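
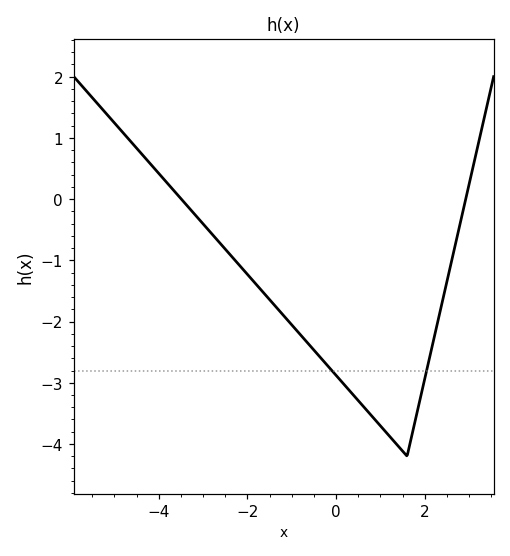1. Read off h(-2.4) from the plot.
-0.9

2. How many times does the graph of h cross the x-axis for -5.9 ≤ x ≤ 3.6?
2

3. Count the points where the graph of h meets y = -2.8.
2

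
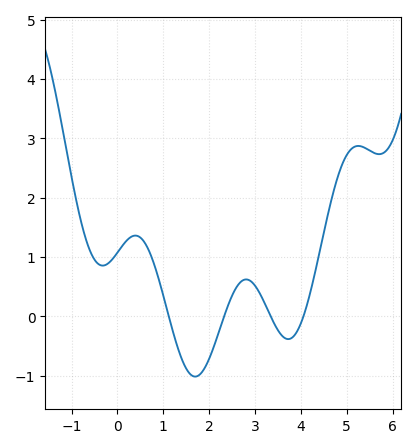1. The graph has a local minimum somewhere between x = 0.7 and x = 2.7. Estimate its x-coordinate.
1.7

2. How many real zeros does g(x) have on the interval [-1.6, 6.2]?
4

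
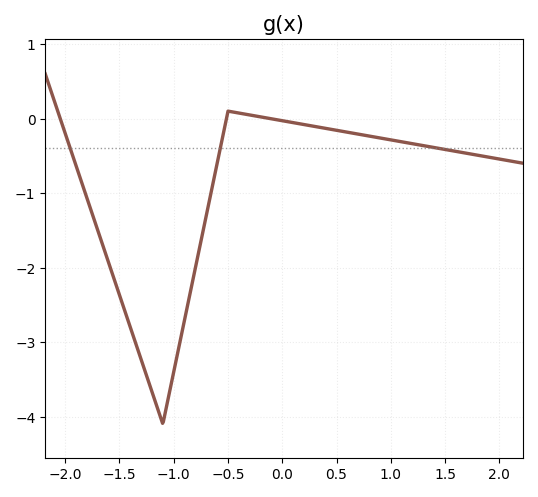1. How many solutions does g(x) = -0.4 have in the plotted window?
3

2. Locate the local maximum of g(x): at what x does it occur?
-0.499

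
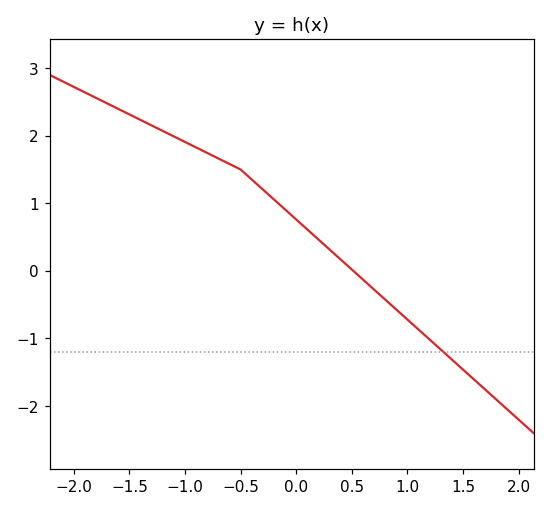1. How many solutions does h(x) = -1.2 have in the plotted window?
1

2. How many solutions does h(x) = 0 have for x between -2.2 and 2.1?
1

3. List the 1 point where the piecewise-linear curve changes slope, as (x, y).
(-0.5, 1.5)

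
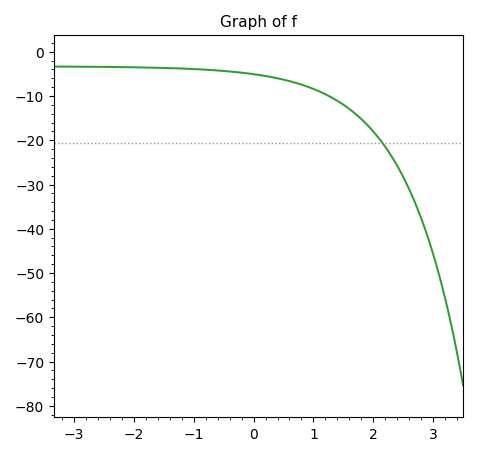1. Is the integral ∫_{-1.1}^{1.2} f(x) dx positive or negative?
negative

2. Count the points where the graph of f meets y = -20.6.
1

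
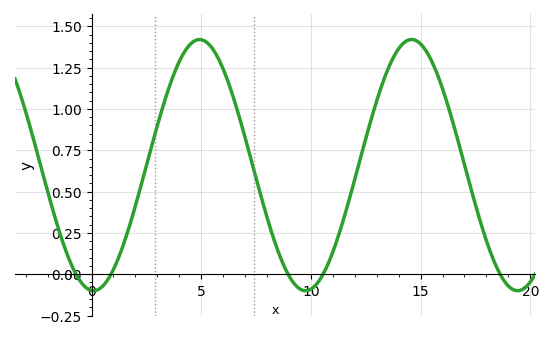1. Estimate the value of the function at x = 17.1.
0.614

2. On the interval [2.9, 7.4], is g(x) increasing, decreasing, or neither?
neither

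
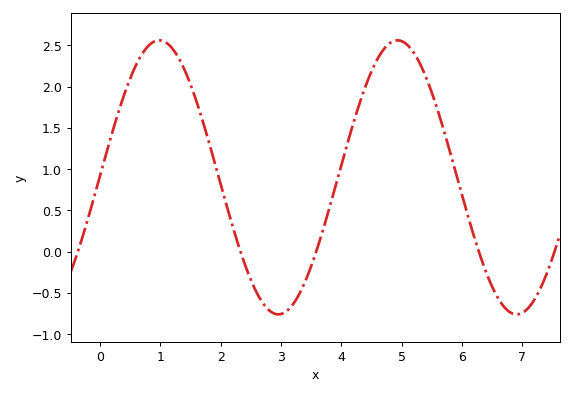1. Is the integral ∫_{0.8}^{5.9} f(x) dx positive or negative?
positive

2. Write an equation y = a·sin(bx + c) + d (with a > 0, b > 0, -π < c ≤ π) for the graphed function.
y = 1.66sin(1.6x + 0.01) + 0.9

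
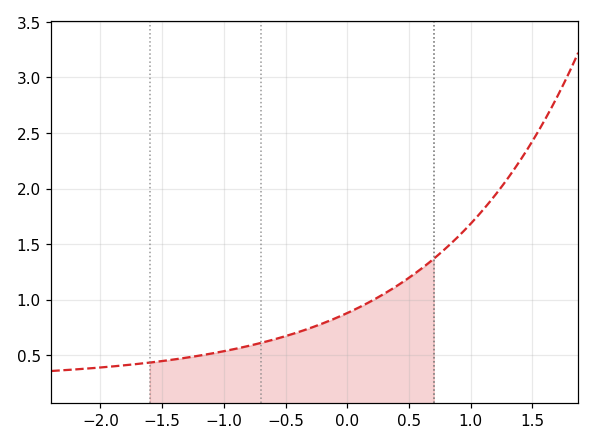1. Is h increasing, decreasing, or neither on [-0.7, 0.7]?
increasing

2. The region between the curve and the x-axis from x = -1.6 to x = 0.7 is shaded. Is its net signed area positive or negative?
positive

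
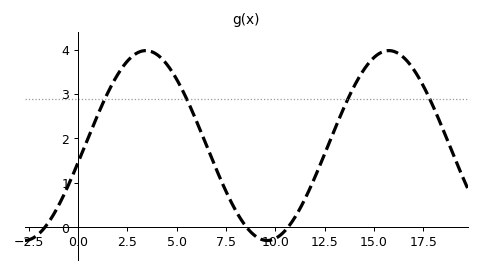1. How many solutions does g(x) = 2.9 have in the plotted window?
4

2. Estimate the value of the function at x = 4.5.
3.67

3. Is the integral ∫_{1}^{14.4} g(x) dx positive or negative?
positive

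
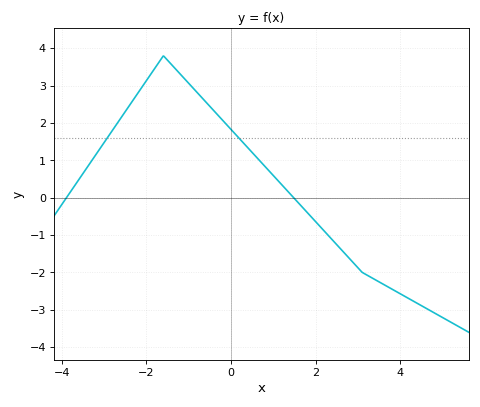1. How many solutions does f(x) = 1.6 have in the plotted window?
2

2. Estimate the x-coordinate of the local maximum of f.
-1.6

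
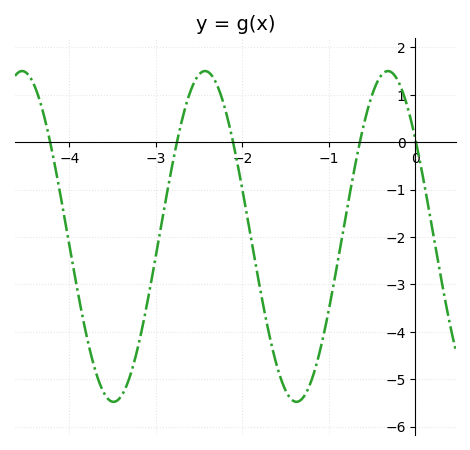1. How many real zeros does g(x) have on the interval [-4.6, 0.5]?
5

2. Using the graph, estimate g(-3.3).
-4.94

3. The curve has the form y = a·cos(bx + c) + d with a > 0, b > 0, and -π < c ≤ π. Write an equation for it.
y = 3.49cos(2.97x + 0.942) - 1.99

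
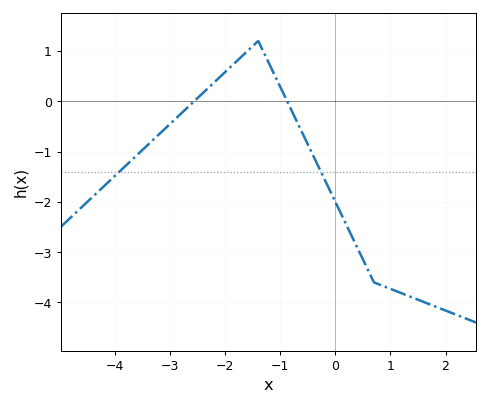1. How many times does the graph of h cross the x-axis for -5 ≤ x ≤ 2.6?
2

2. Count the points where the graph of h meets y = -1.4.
2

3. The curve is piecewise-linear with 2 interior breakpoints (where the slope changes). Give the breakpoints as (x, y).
(-1.4, 1.2); (0.7, -3.6)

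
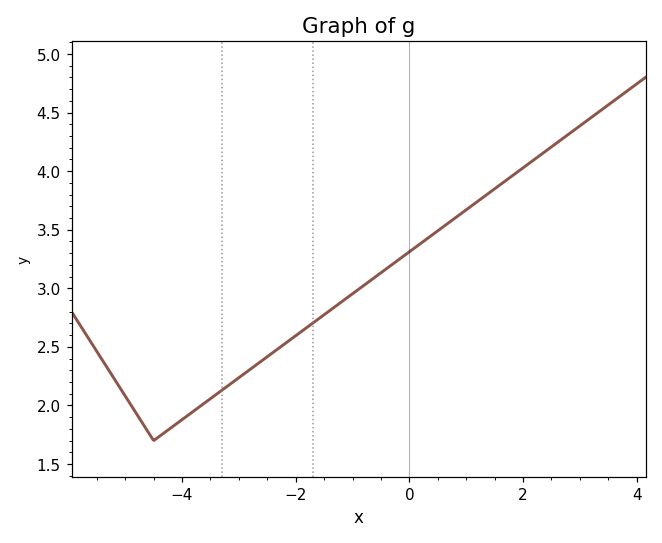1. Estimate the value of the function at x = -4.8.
1.95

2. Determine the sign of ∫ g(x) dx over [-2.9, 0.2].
positive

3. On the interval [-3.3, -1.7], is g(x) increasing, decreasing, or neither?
increasing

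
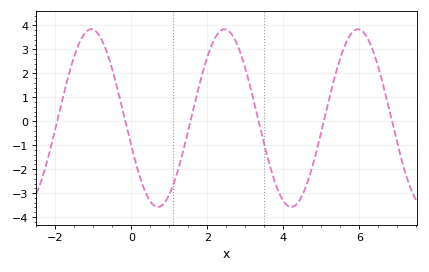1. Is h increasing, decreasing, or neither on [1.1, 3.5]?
neither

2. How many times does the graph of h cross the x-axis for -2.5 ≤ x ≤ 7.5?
6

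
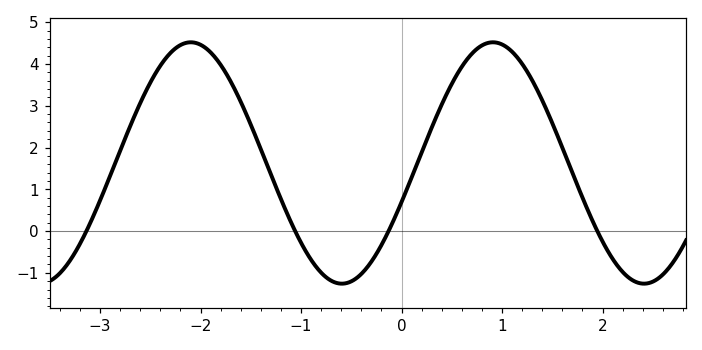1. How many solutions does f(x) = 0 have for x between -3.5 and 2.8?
4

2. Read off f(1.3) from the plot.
3.6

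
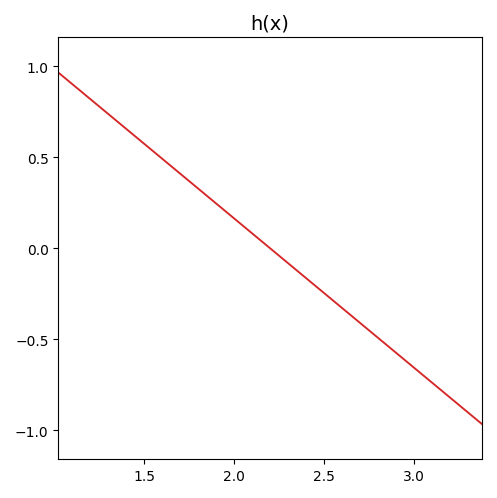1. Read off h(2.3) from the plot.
-0.1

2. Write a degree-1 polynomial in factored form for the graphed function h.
y = -0.82(x - 2.2)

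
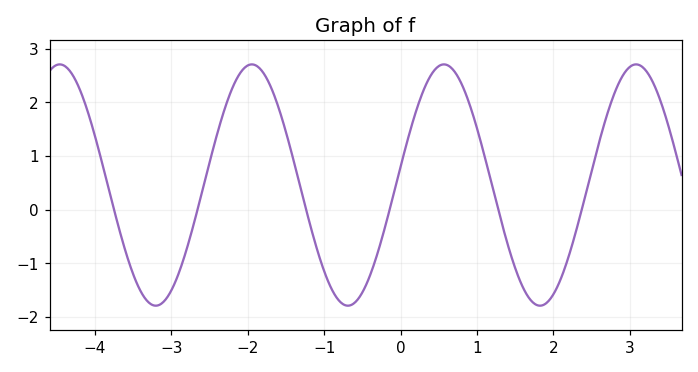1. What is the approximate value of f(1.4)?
-0.6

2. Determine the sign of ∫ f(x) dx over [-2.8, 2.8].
positive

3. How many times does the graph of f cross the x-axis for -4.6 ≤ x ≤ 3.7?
6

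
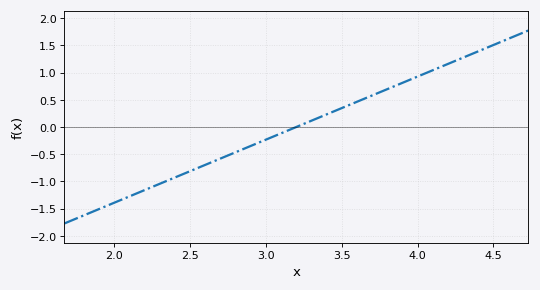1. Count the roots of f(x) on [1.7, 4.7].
1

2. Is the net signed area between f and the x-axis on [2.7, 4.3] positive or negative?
positive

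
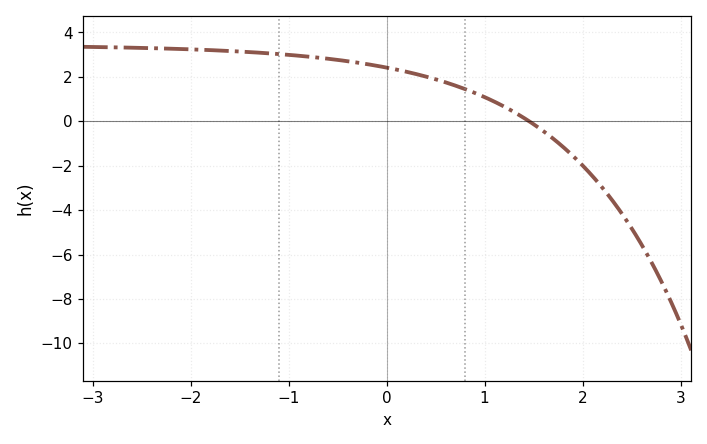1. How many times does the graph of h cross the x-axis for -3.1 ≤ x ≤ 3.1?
1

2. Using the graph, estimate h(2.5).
-4.8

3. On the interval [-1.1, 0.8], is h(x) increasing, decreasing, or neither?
decreasing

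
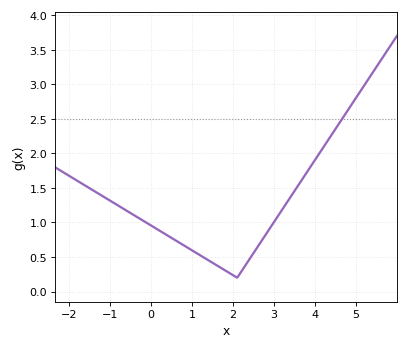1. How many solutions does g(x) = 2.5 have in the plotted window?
1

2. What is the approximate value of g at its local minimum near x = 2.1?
0.2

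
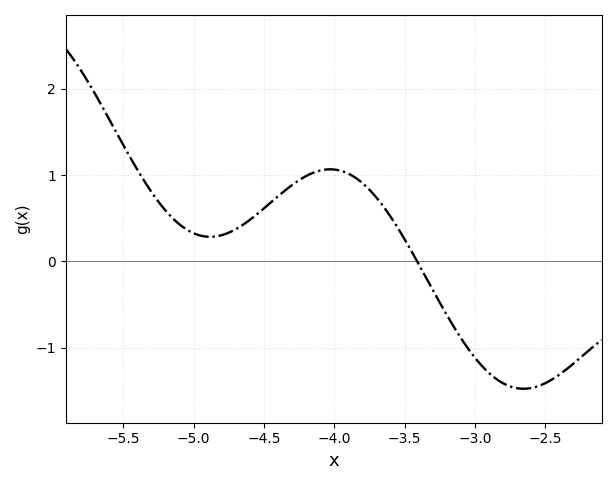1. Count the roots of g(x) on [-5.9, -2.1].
1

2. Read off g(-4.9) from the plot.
0.286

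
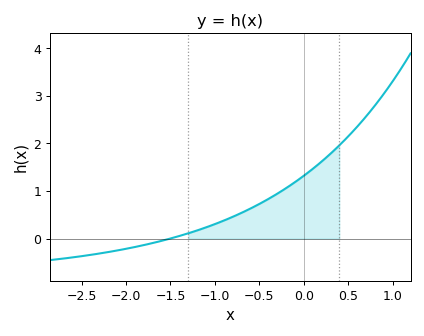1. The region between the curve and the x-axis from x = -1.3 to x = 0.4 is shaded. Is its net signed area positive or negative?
positive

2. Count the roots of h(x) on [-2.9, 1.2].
1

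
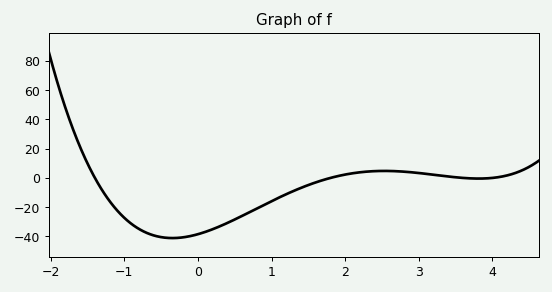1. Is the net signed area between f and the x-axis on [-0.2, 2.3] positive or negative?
negative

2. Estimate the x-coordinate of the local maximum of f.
2.5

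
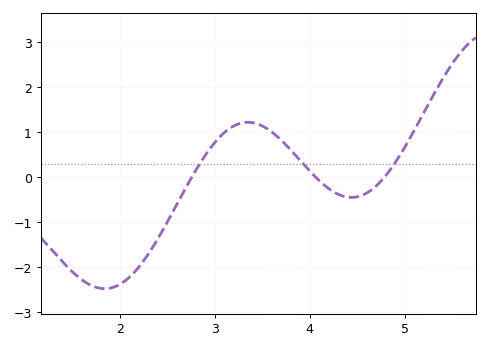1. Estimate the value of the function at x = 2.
-2.38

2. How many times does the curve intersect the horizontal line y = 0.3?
3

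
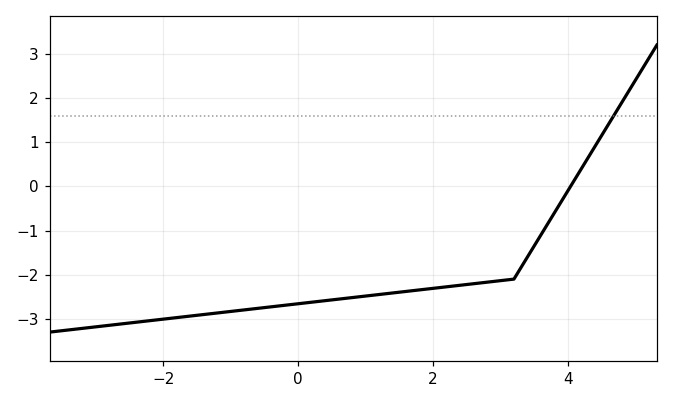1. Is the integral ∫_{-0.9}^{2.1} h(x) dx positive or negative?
negative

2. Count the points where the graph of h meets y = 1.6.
1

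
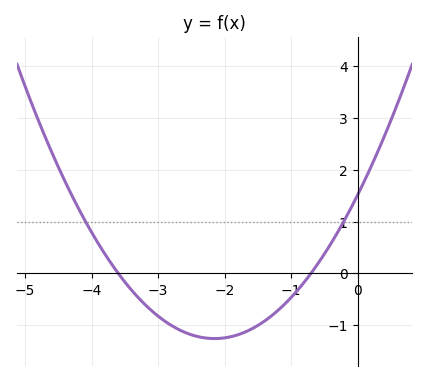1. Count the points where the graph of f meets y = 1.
2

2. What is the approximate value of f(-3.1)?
-0.7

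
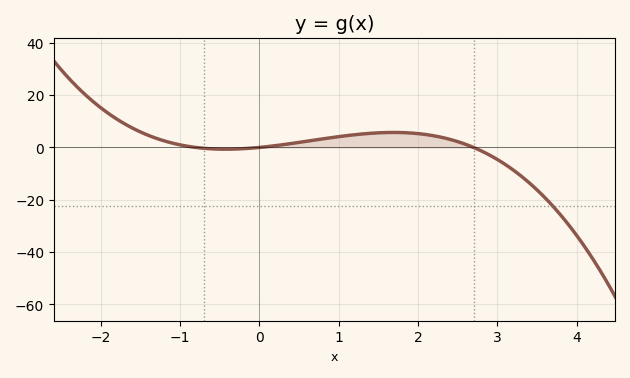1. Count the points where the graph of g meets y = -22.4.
1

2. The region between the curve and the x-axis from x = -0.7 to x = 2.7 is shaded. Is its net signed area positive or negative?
positive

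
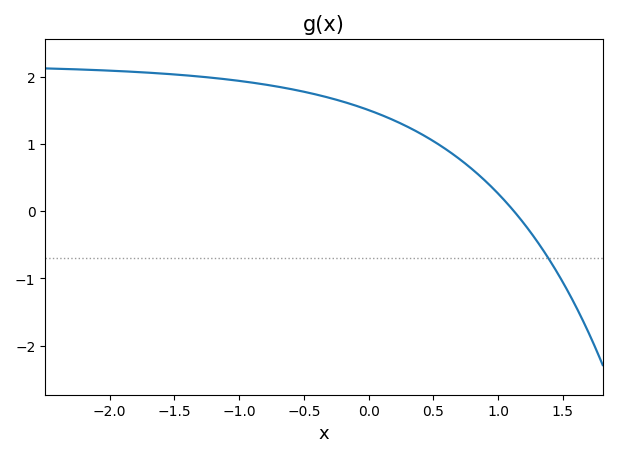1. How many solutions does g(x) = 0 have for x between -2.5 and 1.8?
1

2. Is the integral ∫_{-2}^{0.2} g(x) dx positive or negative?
positive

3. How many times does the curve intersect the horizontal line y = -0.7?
1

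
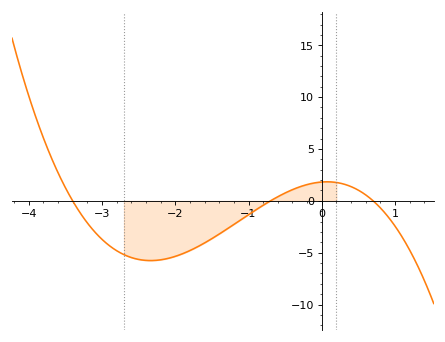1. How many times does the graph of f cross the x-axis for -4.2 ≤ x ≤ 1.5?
3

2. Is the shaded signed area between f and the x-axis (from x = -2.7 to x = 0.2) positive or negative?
negative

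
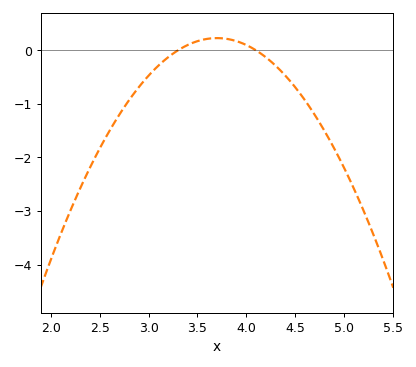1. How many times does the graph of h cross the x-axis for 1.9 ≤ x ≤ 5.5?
2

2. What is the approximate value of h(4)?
0.1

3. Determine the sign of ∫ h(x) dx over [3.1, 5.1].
negative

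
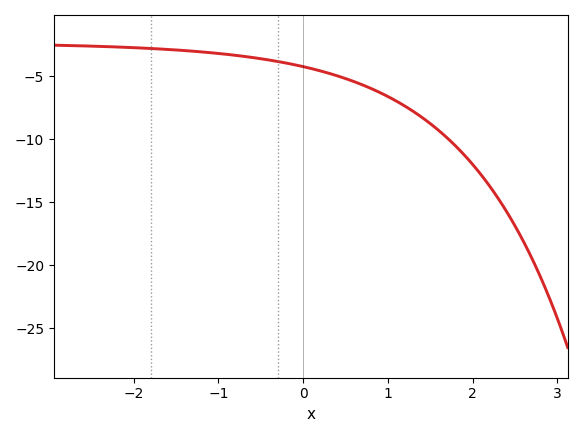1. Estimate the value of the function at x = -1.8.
-2.81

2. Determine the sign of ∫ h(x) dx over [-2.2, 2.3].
negative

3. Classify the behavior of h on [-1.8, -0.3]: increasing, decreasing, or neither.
decreasing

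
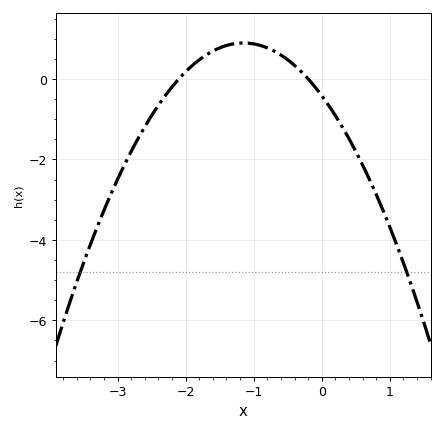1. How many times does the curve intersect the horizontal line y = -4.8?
2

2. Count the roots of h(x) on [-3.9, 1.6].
2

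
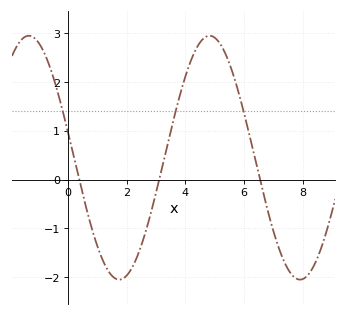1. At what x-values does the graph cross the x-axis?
0.383, 3.11, 6.54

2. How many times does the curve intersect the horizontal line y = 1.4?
3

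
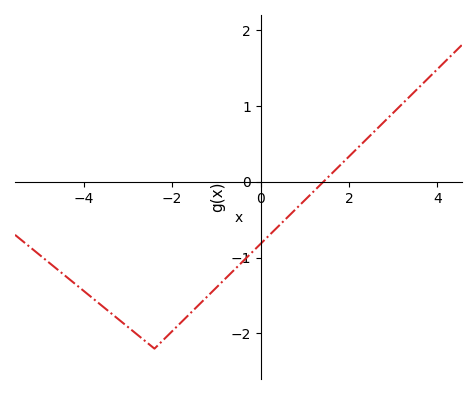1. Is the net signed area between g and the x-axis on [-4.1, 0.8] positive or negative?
negative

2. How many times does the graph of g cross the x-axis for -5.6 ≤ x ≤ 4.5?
1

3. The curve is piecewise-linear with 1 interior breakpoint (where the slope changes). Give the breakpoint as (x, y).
(-2.4, -2.2)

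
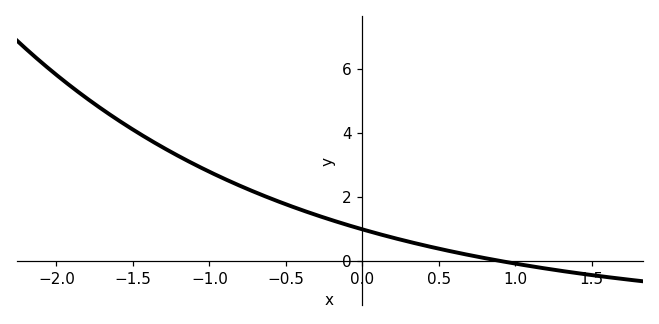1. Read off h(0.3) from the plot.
0.6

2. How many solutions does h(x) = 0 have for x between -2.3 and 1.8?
1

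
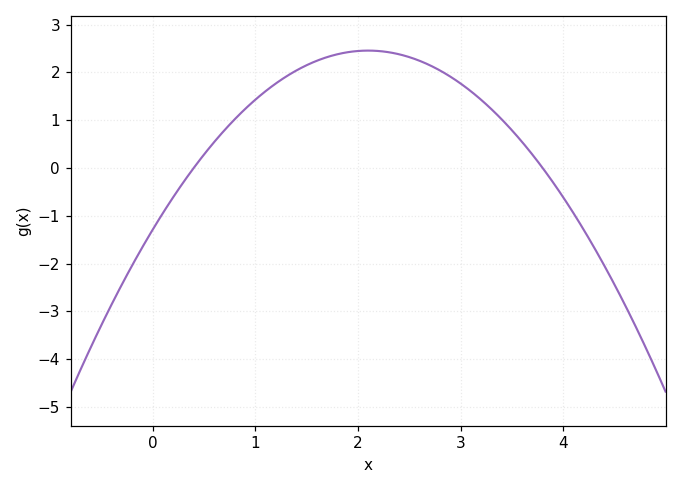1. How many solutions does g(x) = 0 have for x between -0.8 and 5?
2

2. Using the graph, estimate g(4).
-0.6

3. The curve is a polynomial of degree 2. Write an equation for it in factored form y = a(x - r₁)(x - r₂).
y = -0.85(x - 0.4)(x - 3.8)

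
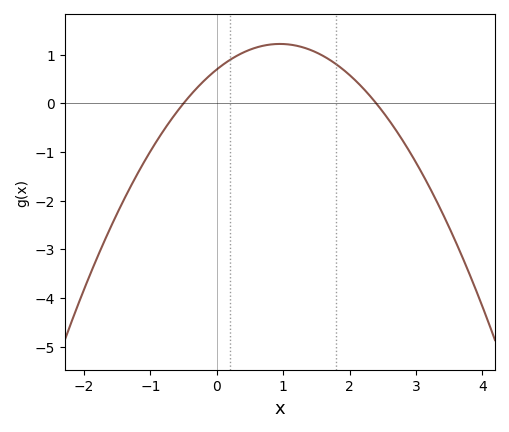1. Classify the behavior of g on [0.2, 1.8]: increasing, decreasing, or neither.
neither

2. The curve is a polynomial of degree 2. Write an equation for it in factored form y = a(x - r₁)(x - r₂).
y = -0.58(x + 0.5)(x - 2.4)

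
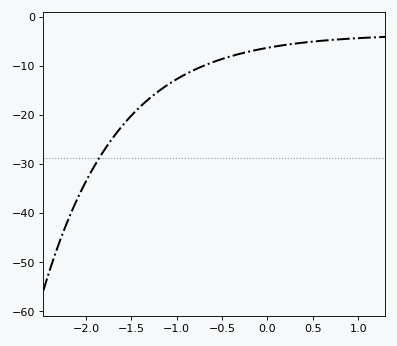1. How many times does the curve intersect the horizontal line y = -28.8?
1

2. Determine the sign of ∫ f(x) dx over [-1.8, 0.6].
negative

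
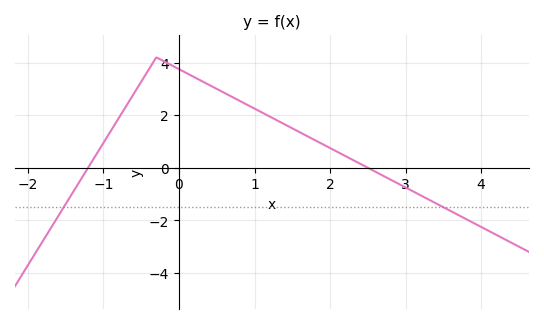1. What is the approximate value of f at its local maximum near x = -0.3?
4.2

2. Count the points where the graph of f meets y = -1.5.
2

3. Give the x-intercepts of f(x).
-1.2, 2.5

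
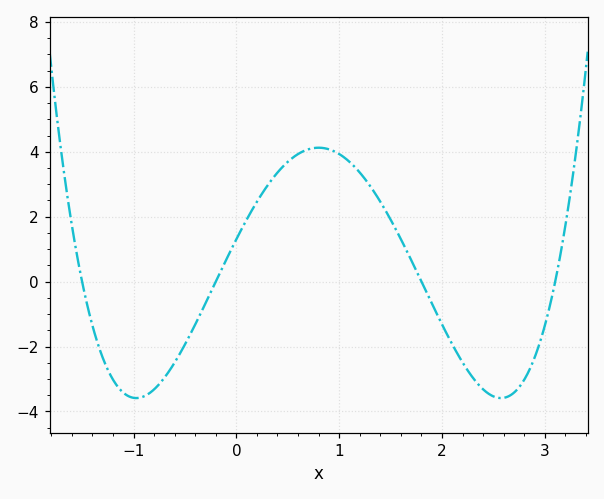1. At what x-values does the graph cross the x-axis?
-1.5, -0.2, 1.8, 3.1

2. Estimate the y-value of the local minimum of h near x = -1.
-3.6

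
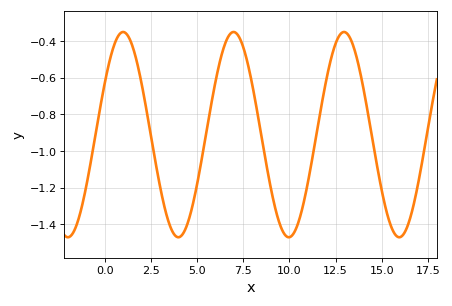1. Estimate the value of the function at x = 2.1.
-0.689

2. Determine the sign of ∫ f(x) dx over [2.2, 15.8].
negative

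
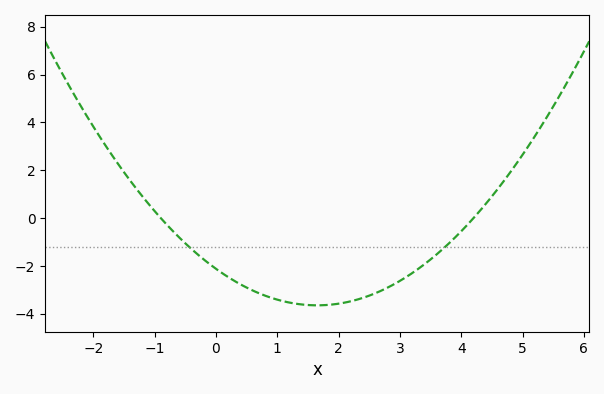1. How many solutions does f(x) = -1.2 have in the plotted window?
2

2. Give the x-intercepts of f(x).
-0.8, 4.2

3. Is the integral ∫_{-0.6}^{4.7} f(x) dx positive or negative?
negative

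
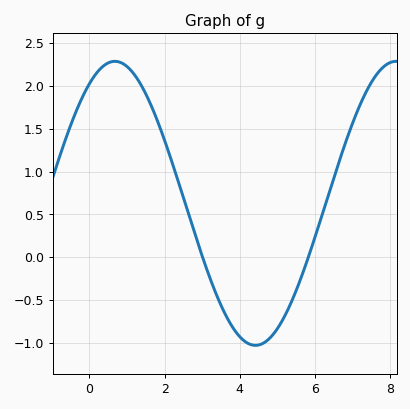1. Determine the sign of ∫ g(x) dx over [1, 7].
positive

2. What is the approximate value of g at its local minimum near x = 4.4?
-1.03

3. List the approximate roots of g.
3.01, 5.82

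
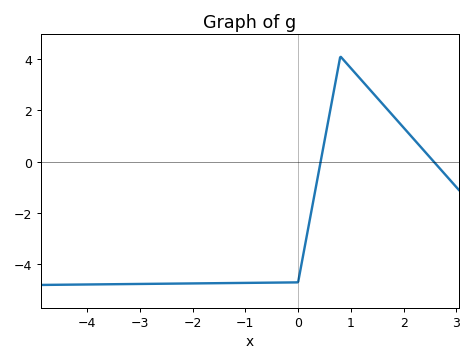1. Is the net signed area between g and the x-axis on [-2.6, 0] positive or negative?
negative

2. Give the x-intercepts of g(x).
0.4, 2.6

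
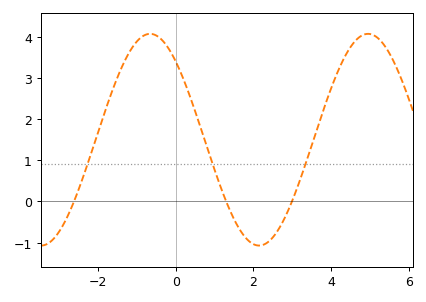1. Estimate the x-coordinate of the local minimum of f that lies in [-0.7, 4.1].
2.14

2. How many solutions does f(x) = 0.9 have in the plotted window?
3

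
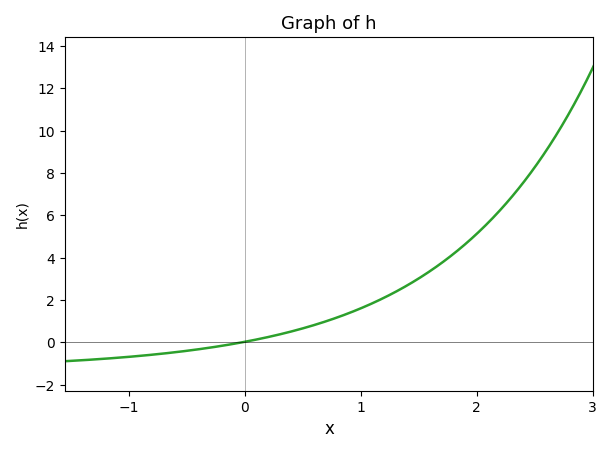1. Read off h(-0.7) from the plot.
-0.523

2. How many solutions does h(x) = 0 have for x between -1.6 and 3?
1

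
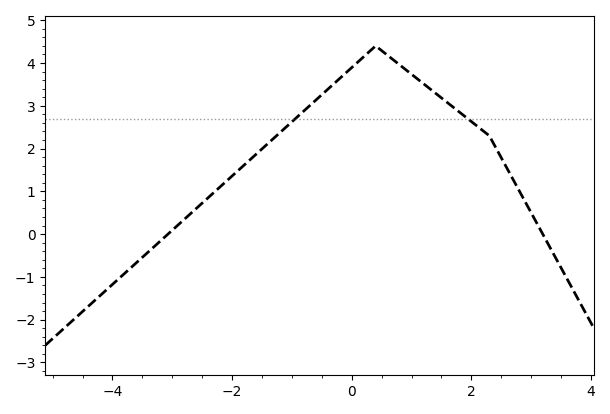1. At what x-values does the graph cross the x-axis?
-3.07, 3.19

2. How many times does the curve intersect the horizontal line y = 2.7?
2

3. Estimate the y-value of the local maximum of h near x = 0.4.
4.4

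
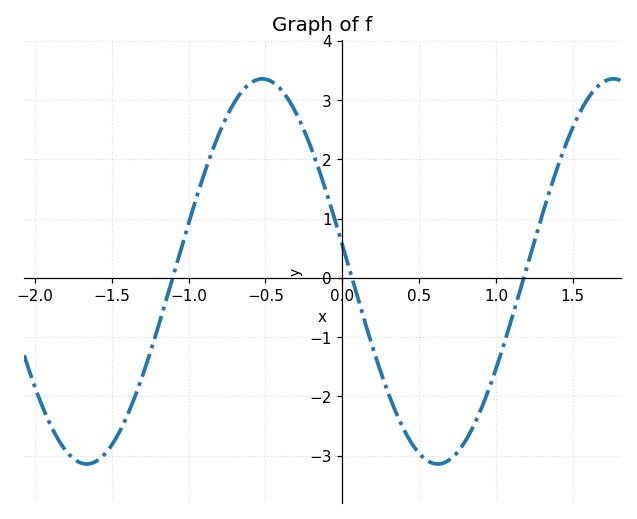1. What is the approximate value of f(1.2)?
0.2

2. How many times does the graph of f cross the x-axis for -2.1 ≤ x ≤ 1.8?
3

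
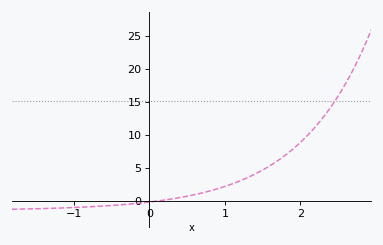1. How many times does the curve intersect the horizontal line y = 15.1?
1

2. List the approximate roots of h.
0.132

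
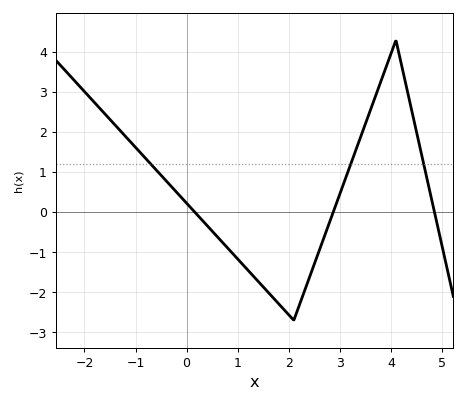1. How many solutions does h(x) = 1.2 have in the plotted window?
3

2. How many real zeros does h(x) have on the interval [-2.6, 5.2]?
3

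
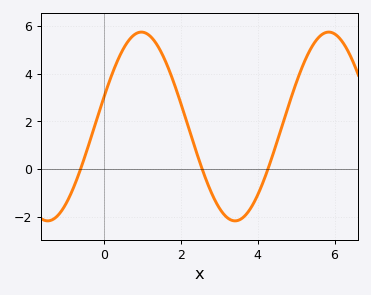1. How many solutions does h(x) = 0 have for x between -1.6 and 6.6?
3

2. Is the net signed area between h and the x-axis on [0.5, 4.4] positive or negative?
positive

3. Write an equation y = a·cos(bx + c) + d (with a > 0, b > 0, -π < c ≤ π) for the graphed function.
y = 3.96cos(1.29x - 1.26) + 1.79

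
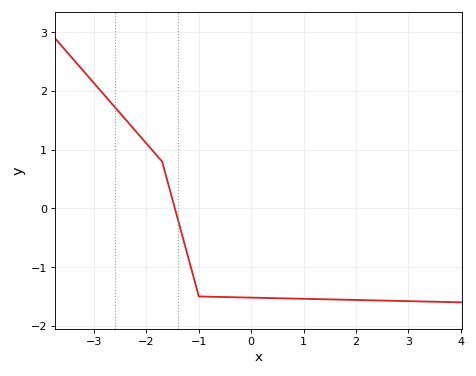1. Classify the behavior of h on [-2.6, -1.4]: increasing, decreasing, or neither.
decreasing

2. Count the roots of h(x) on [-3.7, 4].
1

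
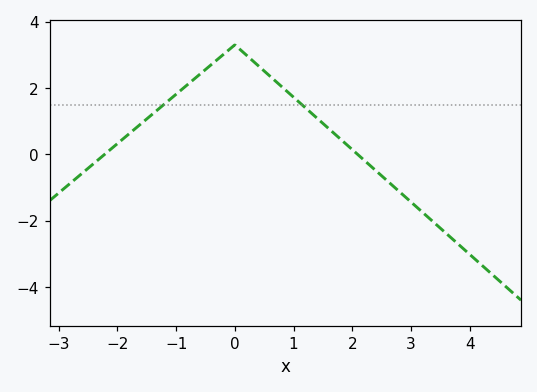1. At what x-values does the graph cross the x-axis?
-2.22, 2.09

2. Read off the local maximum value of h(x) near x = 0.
3.3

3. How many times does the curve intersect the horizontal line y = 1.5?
2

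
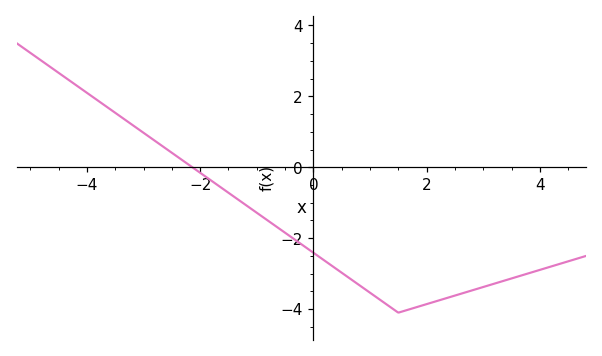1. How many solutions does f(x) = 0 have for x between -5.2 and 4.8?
1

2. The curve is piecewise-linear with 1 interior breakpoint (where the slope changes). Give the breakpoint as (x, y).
(1.5, -4.1)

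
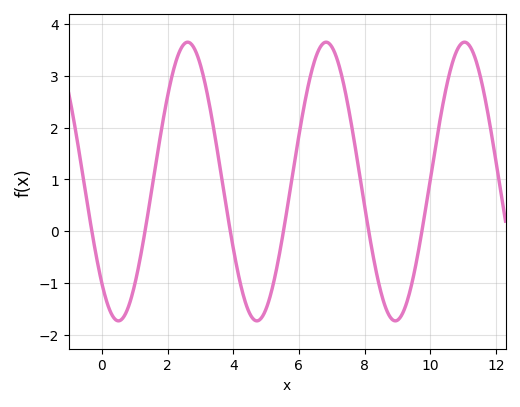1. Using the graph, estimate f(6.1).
2.2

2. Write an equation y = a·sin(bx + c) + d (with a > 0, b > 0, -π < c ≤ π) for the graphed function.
y = 2.69sin(1.5x - 2.3) + 0.96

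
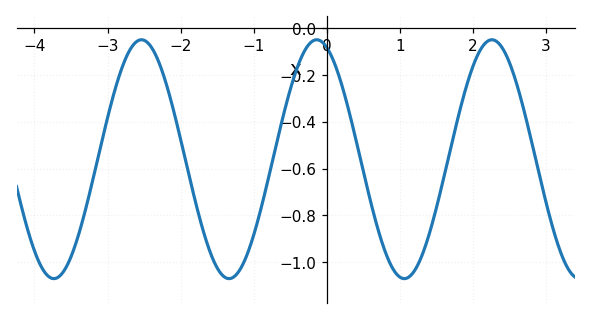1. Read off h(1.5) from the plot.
-0.769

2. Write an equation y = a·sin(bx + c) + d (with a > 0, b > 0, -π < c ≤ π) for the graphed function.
y = 0.51sin(2.62x + 1.93) - 0.56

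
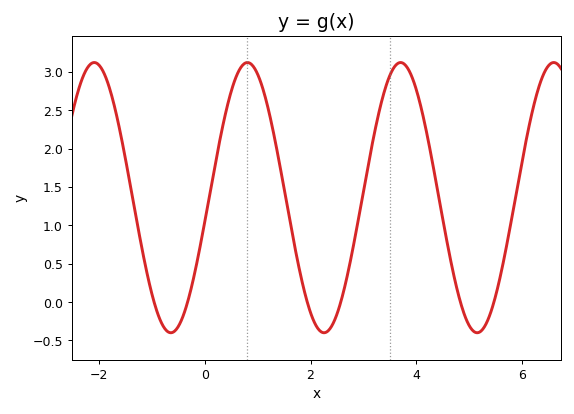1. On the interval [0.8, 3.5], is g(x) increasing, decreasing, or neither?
neither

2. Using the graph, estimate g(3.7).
3.1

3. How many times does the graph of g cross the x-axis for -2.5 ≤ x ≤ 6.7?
6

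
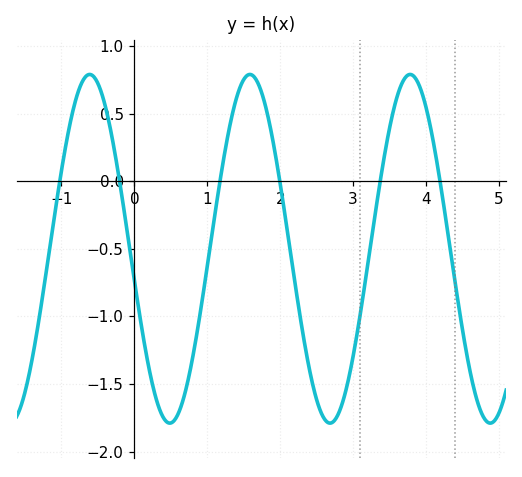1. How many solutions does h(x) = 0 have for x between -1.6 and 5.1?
6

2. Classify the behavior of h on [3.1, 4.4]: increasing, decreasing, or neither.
neither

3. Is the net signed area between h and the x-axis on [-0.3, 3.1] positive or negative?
negative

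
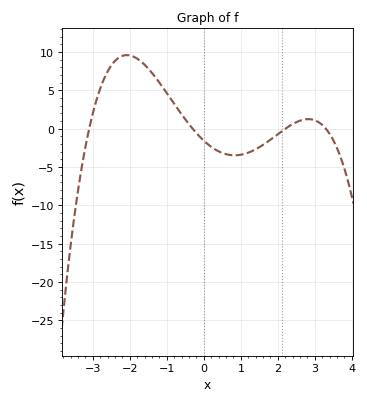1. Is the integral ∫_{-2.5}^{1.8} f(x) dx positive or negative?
positive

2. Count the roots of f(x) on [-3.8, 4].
4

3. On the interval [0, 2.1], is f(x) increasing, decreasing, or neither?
neither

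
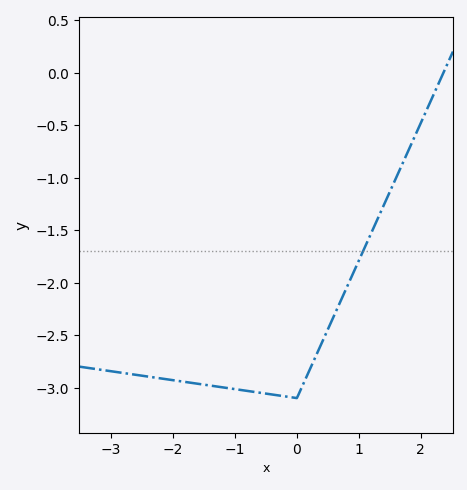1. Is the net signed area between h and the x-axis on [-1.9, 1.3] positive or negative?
negative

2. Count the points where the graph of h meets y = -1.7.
1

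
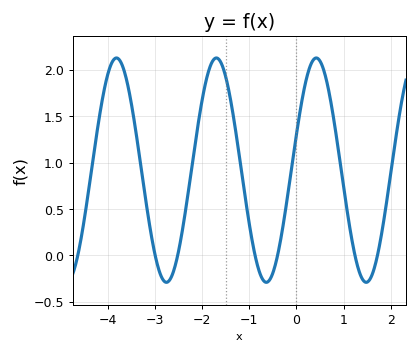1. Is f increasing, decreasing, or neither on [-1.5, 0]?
neither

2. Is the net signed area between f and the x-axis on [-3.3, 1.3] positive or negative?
positive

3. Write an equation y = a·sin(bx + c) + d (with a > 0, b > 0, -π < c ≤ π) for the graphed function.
y = 1.21sin(3x + 0.32) + 0.92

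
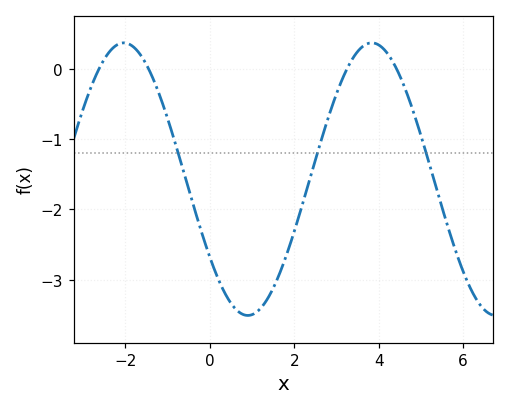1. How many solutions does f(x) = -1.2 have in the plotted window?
3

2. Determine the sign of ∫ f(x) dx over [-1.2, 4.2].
negative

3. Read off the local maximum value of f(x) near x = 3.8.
0.4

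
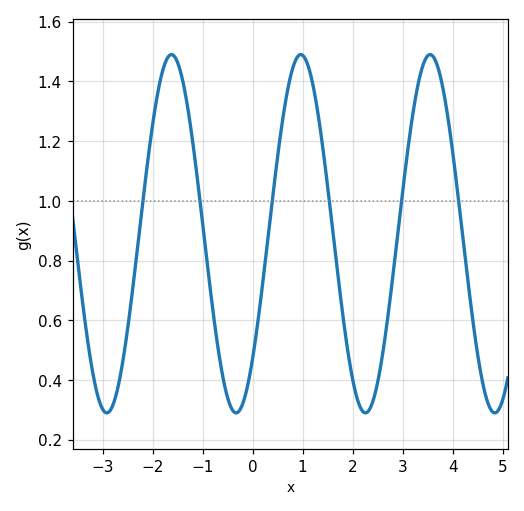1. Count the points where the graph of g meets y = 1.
6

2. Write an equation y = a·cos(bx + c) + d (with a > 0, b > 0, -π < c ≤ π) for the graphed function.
y = 0.6cos(2.4x - 2.3) + 0.89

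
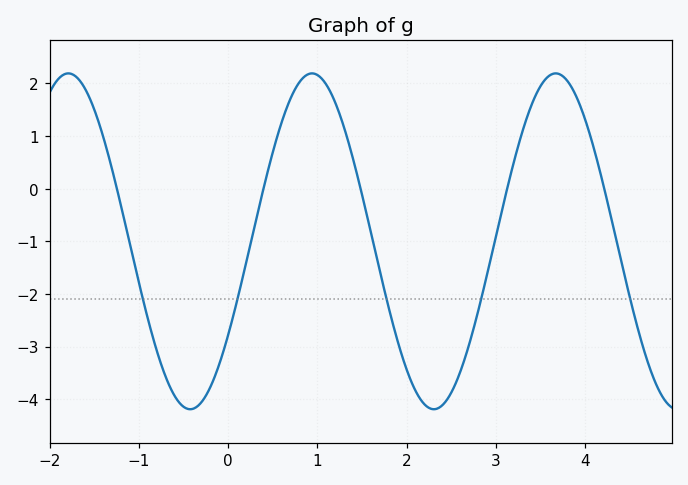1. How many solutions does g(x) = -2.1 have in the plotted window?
5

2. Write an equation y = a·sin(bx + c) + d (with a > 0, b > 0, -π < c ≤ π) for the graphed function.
y = 3.19sin(2.3x - 0.592) - 1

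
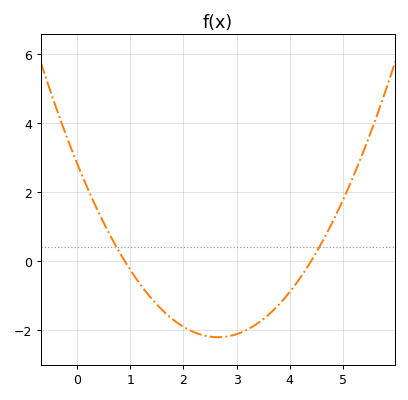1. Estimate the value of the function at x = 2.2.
-2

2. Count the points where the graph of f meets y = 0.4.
2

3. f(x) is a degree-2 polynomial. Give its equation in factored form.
y = 0.72(x - 0.9)(x - 4.4)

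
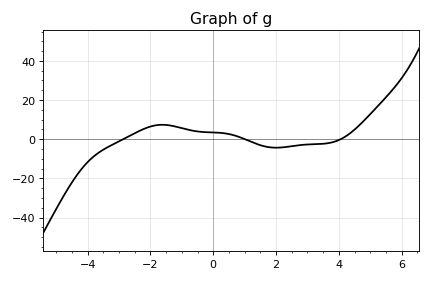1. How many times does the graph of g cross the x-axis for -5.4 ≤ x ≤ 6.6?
3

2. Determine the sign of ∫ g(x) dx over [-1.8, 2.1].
positive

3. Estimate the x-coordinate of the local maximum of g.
-1.6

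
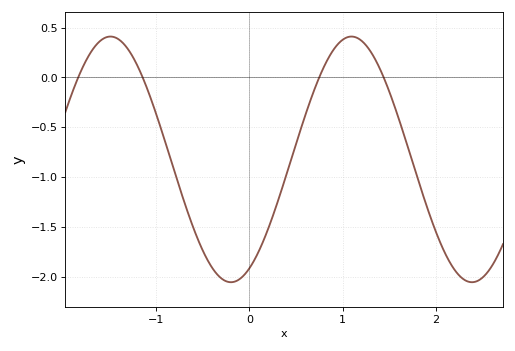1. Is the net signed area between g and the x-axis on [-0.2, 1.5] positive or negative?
negative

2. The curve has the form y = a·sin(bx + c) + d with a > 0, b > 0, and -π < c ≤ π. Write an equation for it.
y = 1.23sin(2.43x - 1.09) - 0.82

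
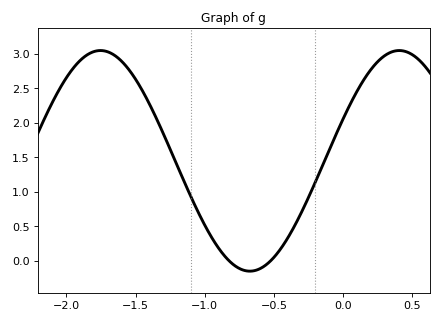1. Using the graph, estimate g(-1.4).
2.28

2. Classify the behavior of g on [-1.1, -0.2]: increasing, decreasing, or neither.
neither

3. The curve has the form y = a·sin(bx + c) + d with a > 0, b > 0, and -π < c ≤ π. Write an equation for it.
y = 1.6sin(2.91x + 0.39) + 1.45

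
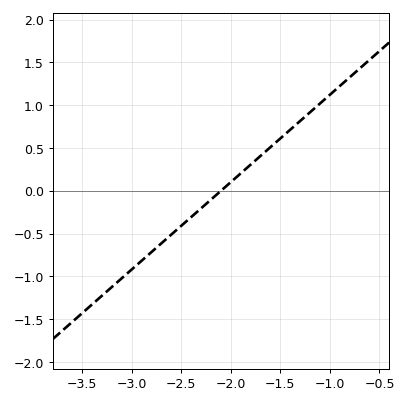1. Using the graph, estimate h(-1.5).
0.6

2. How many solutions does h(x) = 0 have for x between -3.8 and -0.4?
1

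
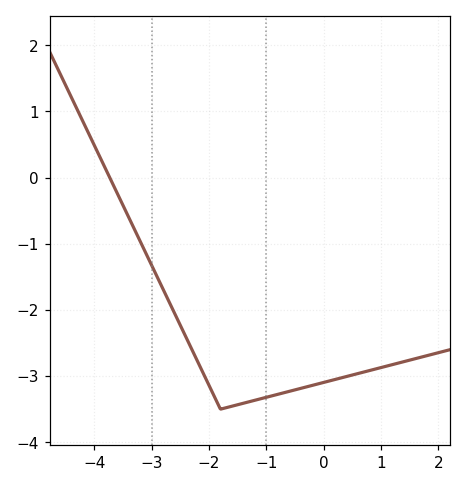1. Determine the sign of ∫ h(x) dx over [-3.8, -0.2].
negative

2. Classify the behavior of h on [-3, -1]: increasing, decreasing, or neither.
neither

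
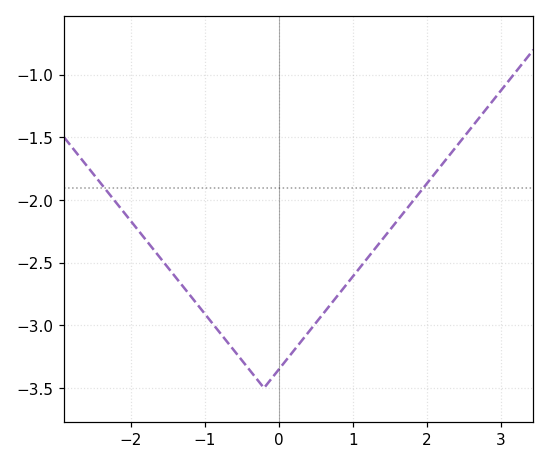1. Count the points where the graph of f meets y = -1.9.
2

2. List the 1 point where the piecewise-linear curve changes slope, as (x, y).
(-0.2, -3.5)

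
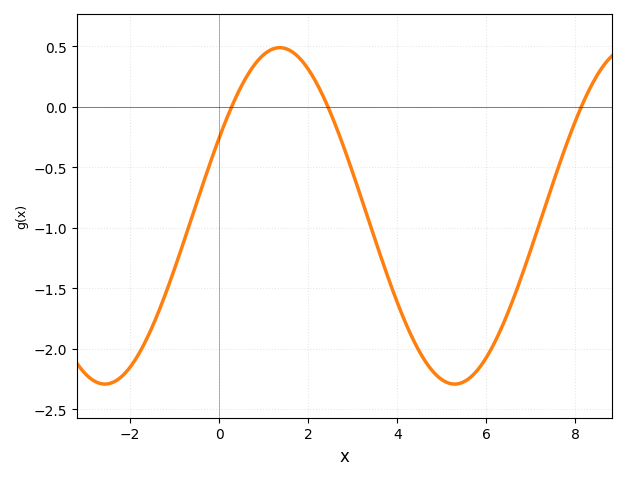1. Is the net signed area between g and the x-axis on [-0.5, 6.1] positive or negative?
negative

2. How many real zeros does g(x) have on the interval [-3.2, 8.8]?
3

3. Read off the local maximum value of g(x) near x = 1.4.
0.49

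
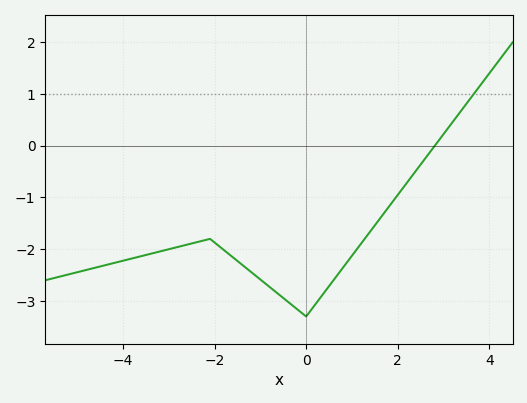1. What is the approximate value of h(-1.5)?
-2.23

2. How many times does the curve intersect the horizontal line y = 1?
1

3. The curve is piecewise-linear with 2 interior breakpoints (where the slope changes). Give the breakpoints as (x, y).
(-2.1, -1.8); (0, -3.3)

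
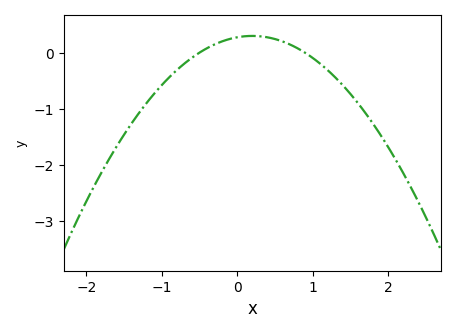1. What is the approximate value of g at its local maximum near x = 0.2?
0.3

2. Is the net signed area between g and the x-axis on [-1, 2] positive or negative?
negative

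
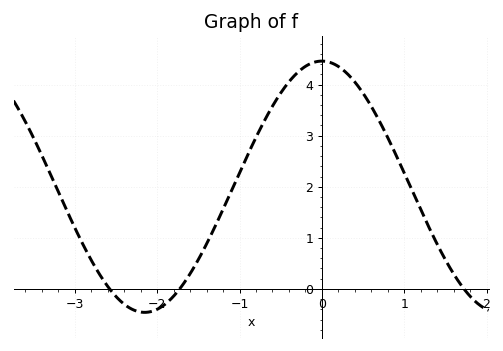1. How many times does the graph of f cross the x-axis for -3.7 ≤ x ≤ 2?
3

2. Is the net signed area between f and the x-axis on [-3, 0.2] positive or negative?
positive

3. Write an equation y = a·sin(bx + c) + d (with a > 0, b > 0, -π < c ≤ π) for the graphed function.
y = 2.46sin(1.46x + 1.57) + 2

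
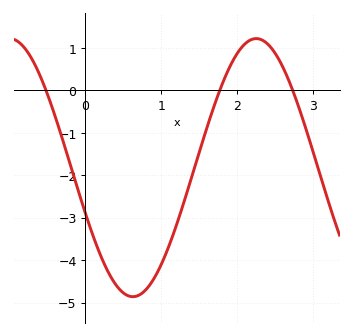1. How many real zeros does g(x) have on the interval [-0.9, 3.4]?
3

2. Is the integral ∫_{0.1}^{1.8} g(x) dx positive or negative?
negative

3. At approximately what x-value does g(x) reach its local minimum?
0.6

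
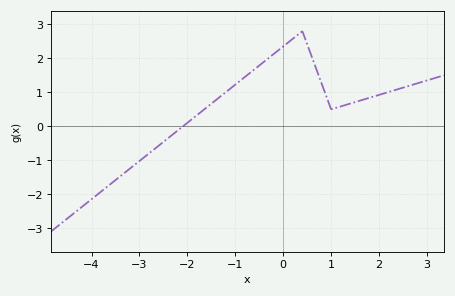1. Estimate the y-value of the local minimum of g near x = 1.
0.501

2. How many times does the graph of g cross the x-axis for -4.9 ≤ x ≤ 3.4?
1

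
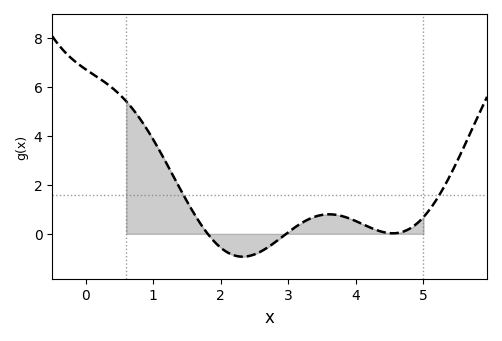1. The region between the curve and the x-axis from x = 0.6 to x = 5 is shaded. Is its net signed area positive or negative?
positive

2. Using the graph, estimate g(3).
0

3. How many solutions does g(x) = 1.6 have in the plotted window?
2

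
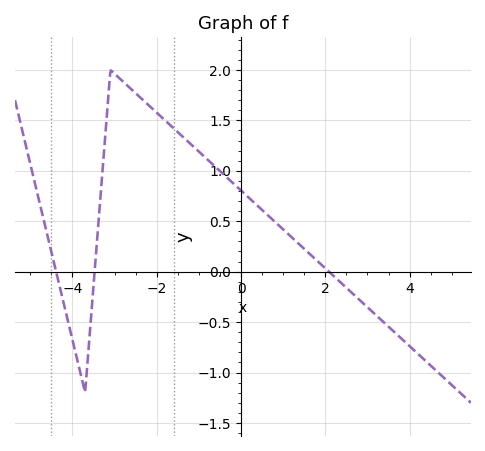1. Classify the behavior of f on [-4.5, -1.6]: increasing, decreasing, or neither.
neither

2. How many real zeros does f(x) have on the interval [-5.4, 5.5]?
3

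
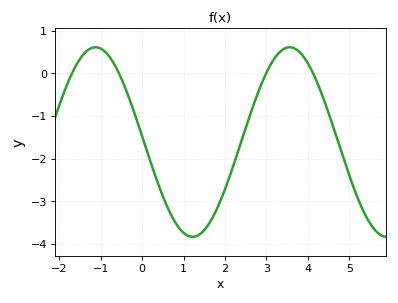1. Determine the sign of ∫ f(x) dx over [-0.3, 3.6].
negative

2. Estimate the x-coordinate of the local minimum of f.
1.22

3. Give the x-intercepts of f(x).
-1.69, -0.561, 2.99, 4.13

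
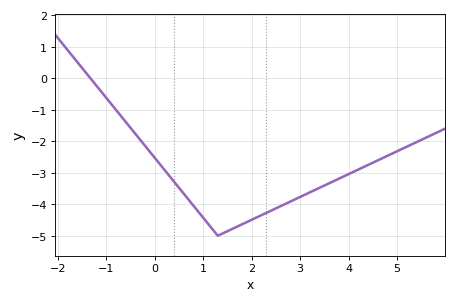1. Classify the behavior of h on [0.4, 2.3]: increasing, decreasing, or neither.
neither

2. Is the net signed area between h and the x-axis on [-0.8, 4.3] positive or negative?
negative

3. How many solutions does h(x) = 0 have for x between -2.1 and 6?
1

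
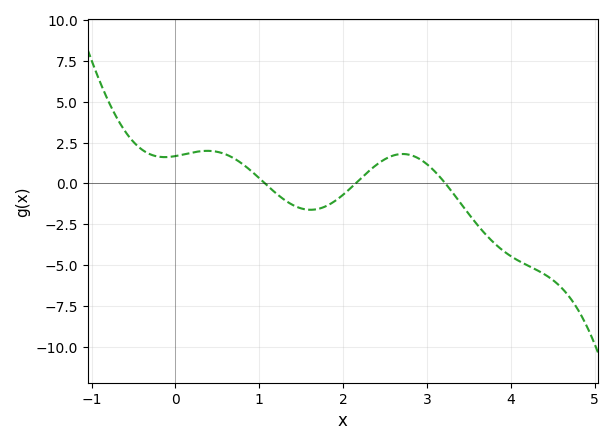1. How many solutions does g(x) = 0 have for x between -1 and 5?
3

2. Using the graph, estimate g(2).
-0.5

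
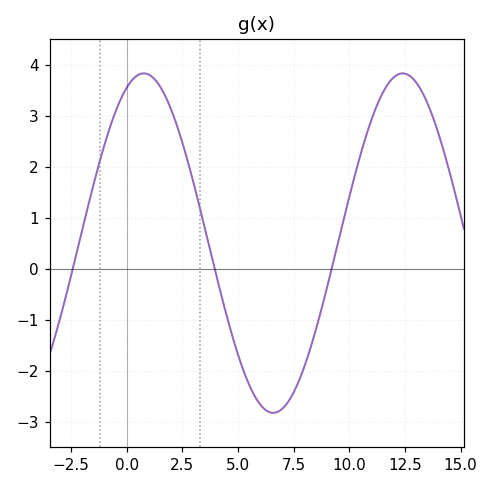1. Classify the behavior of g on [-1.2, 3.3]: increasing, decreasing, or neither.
neither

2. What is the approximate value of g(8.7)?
-0.9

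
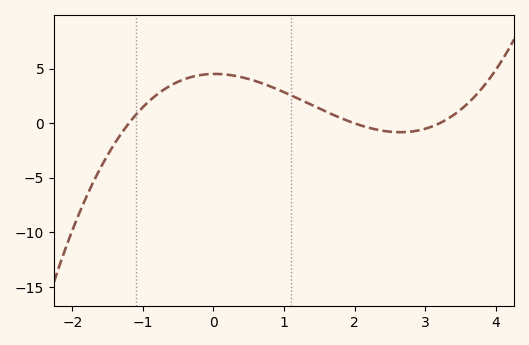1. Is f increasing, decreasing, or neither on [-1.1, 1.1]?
neither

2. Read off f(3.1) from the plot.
-0.279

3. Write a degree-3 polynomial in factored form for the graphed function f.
y = 0.59(x + 1.2)(x - 2)(x - 3.2)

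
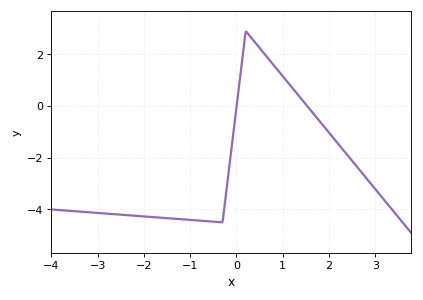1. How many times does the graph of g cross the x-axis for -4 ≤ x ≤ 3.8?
2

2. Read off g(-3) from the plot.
-4.2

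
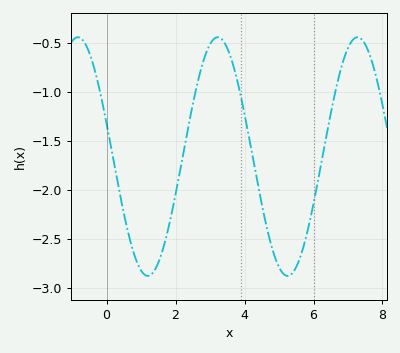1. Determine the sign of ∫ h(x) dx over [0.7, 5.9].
negative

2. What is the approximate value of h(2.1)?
-1.86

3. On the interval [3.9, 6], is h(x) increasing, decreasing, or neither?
neither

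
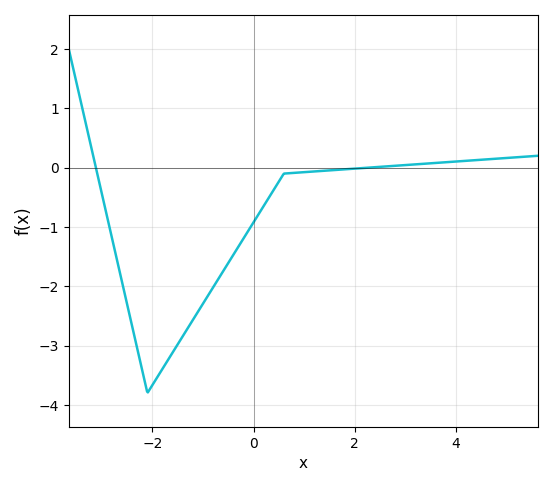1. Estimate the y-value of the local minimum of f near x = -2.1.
-3.8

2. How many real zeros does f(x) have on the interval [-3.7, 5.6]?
2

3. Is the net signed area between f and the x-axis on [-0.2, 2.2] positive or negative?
negative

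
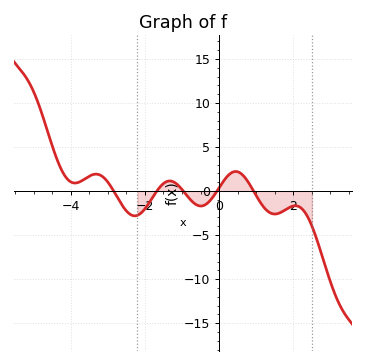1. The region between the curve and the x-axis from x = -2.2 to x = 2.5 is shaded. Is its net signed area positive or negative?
negative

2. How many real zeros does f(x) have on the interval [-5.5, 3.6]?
5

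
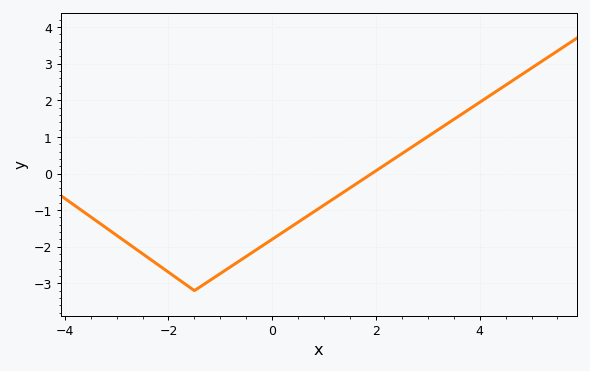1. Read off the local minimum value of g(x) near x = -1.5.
-3.2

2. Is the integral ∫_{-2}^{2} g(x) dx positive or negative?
negative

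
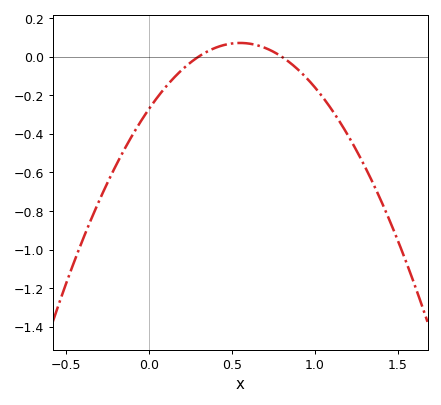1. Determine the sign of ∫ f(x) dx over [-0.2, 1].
negative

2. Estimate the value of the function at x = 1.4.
-0.74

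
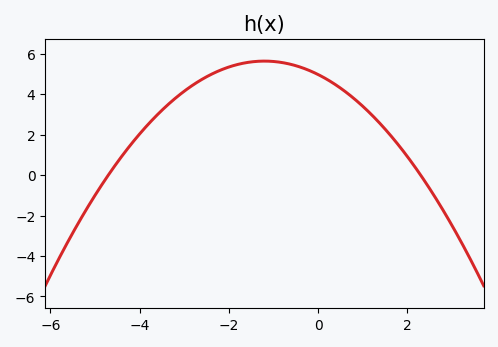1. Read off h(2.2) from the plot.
0.4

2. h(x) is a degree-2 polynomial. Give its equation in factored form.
y = -0.46(x + 4.7)(x - 2.3)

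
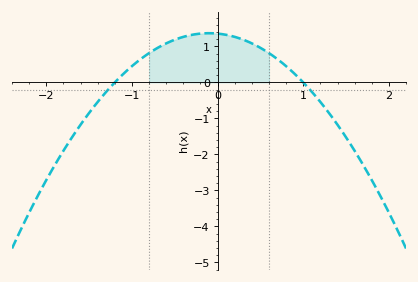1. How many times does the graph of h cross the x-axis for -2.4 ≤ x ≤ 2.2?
2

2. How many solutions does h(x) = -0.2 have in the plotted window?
2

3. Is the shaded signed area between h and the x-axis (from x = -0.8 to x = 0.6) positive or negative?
positive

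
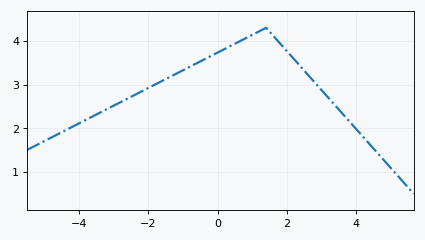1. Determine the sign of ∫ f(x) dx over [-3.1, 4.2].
positive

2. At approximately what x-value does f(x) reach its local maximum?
1.4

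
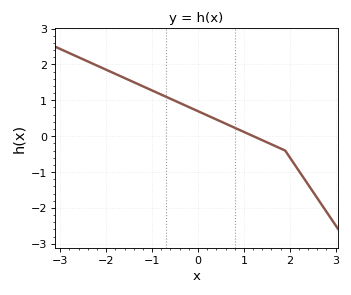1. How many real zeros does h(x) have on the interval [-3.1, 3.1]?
1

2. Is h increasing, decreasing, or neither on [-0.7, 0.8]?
decreasing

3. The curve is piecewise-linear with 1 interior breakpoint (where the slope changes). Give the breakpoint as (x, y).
(1.9, -0.4)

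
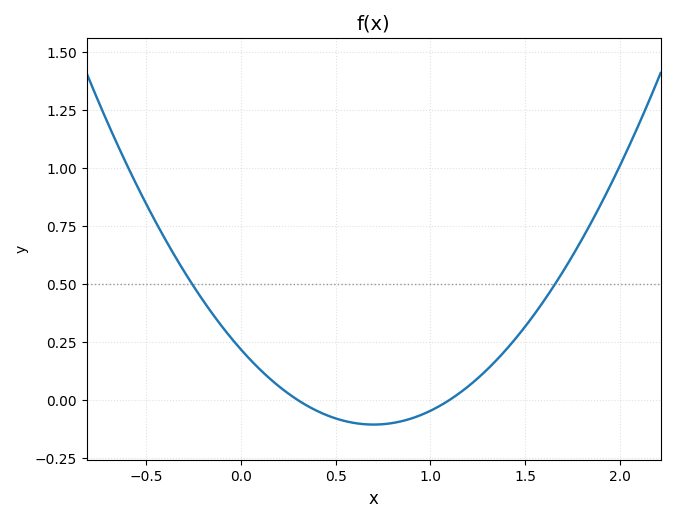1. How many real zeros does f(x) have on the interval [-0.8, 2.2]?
2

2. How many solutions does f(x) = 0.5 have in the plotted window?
2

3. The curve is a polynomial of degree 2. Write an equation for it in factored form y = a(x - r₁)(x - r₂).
y = 0.66(x - 0.3)(x - 1.1)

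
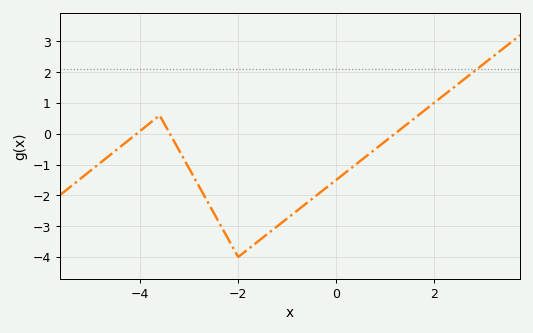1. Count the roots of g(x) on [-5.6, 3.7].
3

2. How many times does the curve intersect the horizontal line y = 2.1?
1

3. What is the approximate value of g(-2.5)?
-2.56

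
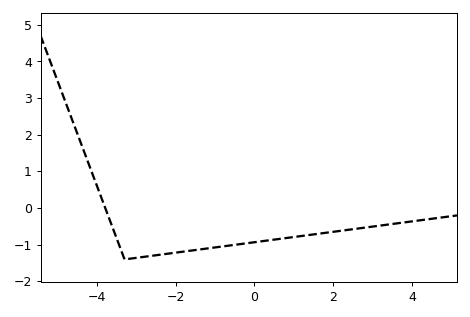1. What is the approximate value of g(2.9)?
-0.5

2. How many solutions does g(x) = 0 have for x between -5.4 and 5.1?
1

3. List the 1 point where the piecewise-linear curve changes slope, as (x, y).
(-3.3, -1.4)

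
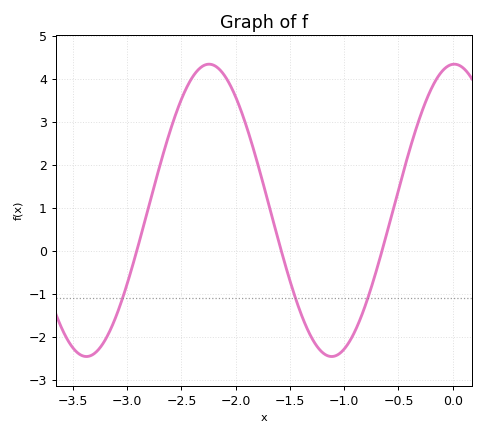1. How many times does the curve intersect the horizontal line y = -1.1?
3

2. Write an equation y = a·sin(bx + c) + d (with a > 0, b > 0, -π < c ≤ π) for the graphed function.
y = 3.4sin(2.78x + 1.53) + 0.95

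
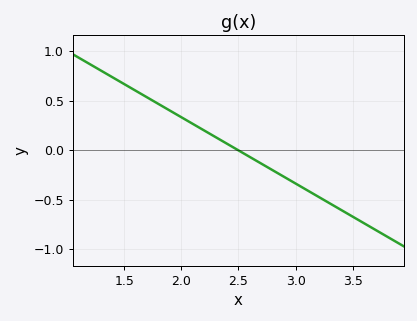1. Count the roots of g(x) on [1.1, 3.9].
1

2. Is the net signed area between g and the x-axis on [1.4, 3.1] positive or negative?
positive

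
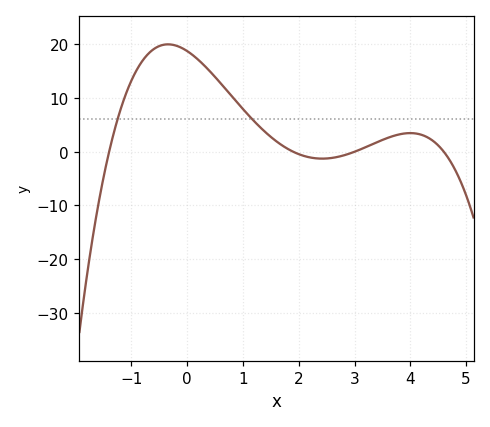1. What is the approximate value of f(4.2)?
3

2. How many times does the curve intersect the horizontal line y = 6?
2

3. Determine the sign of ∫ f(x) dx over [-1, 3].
positive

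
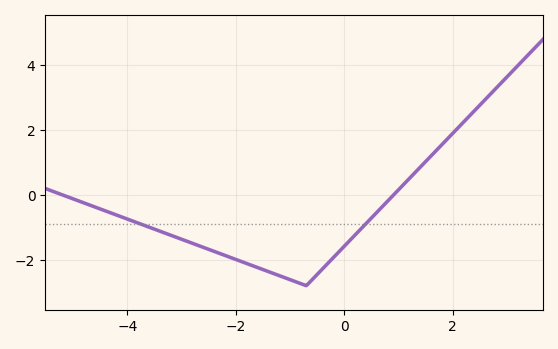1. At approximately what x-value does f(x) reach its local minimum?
-0.701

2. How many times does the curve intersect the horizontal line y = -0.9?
2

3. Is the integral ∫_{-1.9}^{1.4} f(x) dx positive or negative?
negative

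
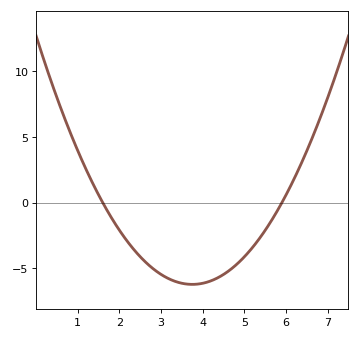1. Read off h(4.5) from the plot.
-5.5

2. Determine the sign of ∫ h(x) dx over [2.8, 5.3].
negative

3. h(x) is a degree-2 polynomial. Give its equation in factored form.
y = 1.35(x - 1.6)(x - 5.9)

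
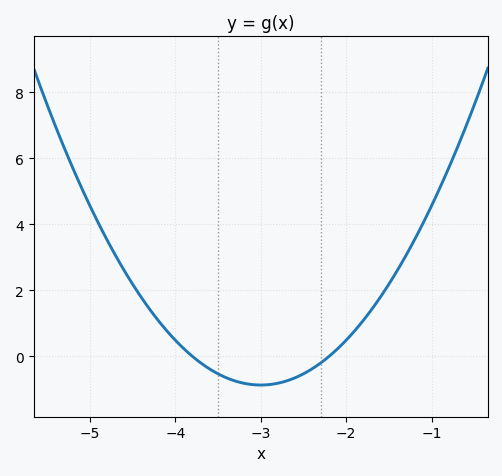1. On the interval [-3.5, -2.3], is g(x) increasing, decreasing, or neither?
neither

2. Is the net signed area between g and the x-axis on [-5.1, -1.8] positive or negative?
positive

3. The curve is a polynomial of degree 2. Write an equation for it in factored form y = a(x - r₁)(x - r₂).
y = 1.36(x + 3.8)(x + 2.2)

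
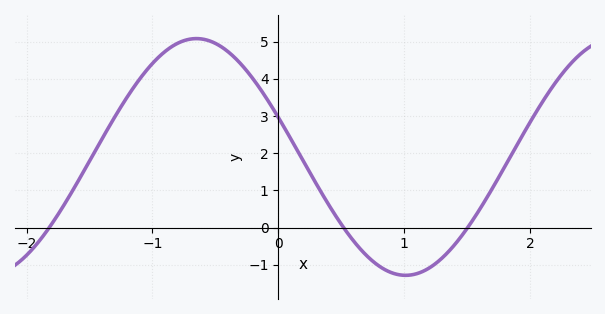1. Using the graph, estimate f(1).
-1.3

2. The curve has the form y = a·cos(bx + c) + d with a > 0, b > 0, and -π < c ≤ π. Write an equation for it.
y = 3.18cos(1.9x + 1.2) + 1.9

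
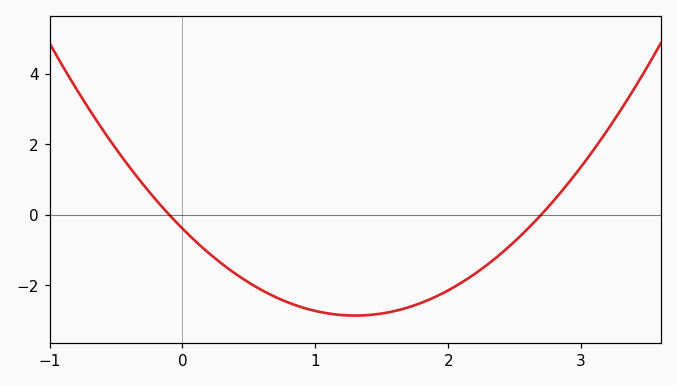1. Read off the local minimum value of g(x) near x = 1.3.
-2.8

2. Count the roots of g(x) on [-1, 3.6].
2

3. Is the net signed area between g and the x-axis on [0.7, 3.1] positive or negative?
negative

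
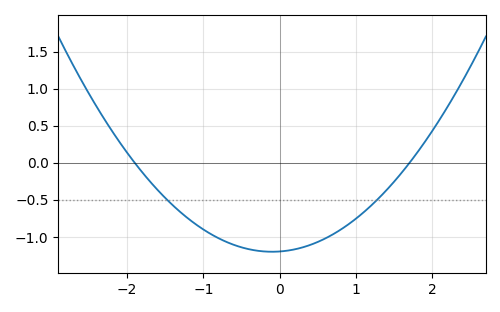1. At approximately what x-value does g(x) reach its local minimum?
-0.1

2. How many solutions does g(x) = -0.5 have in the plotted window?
2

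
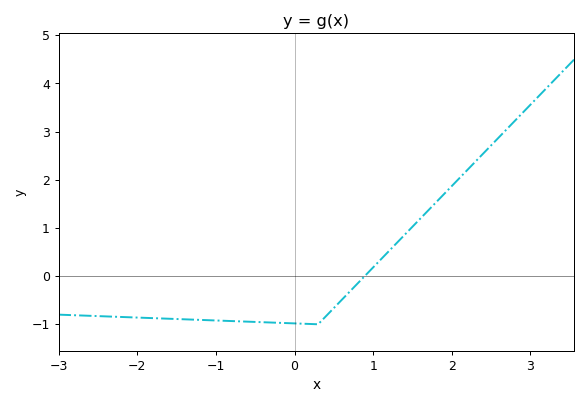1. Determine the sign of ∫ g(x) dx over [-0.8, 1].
negative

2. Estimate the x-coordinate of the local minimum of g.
0.298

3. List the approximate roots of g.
0.893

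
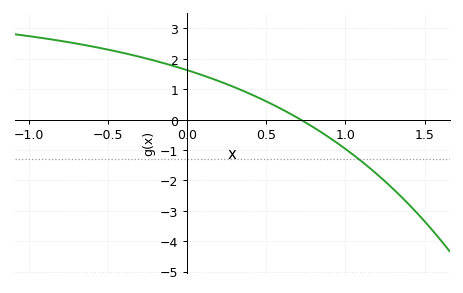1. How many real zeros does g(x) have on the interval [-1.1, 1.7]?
1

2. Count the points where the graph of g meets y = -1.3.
1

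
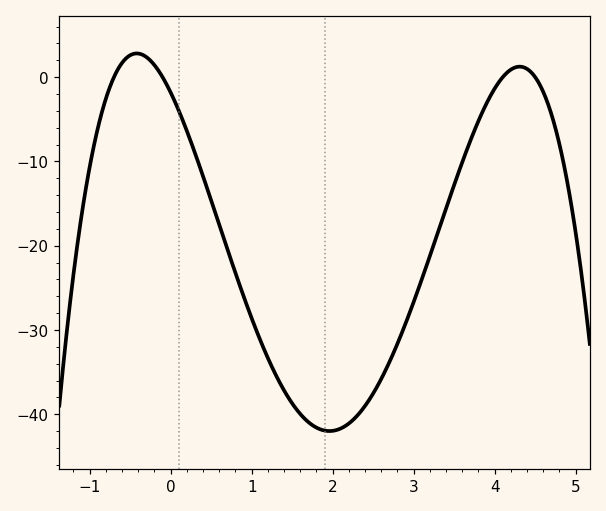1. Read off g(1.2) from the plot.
-33.3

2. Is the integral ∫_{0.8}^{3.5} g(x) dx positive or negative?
negative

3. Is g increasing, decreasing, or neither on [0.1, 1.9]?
decreasing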